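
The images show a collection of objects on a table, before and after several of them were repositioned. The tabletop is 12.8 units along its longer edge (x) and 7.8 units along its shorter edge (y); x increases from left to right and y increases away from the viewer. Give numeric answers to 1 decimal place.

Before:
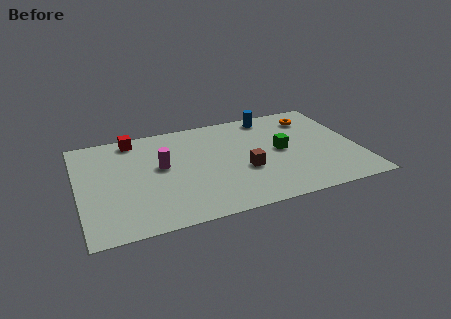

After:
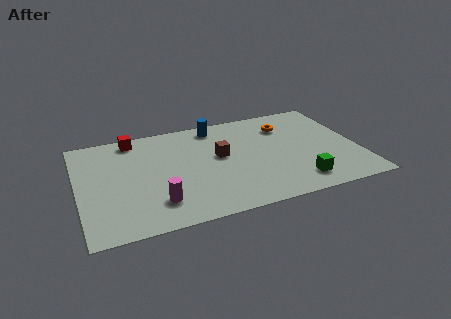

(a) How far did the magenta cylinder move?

2.6

From (3.8, 4.4) to (3.4, 1.8), the magenta cylinder covered √(0.4² + 2.6²) ≈ 2.6 units.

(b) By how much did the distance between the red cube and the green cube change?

+1.8

Before: roughly 7.2 units apart; after: 9.0. That's 1.8 units further apart.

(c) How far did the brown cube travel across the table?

1.7

The brown cube was near (7.5, 3.0) before and (6.5, 4.4) after, so it travelled √(1.0² + 1.4²) ≈ 1.7 units.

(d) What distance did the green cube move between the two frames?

2.6

The green cube moved from about (9.3, 4.0) to (9.8, 1.4), a distance of √(0.5² + 2.6²) ≈ 2.6.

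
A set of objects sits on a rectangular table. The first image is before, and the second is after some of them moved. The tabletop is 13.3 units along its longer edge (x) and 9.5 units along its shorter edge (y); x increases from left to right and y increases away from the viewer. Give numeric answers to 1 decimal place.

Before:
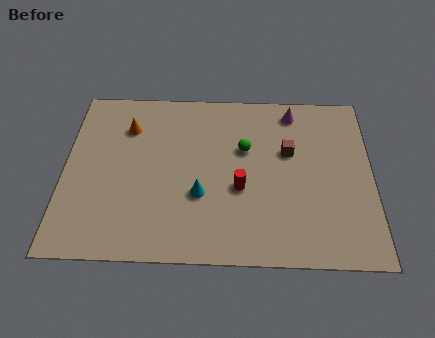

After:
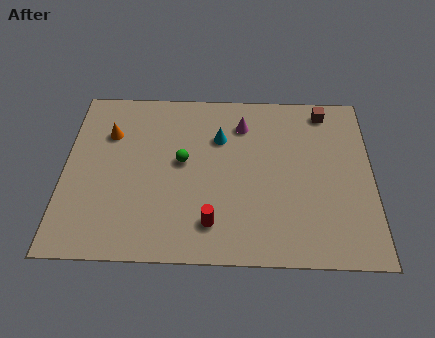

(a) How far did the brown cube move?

2.9

From (9.7, 5.9) to (11.3, 8.3), the brown cube covered √(1.6² + 2.4²) ≈ 2.9 units.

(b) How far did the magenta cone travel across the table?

2.3

The magenta cone was near (9.9, 8.2) before and (7.7, 7.4) after, so it travelled √(2.2² + 0.8²) ≈ 2.3 units.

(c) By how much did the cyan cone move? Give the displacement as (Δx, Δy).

(0.8, 3.2)

The cyan cone started near (5.9, 3.4) and ended near (6.7, 6.6).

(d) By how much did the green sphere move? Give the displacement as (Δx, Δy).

(-2.7, -0.8)

The green sphere was at about (7.8, 6.0) and moved to about (5.1, 5.2).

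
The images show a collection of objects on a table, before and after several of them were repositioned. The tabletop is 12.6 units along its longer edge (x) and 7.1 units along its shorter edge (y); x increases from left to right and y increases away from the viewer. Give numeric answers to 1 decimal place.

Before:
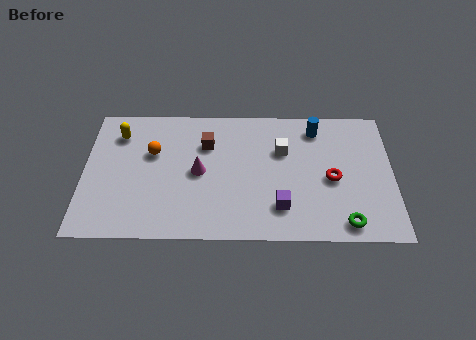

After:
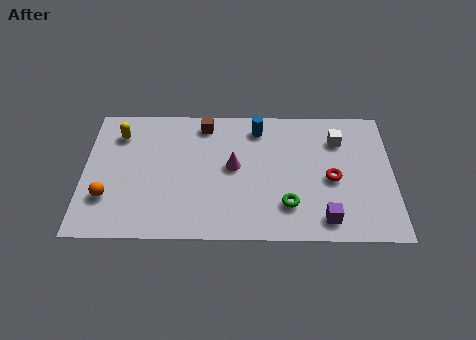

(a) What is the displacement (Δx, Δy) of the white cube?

(2.3, 0.6)

The white cube was at about (8.1, 4.7) and moved to about (10.4, 5.3).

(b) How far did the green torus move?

2.5

The green torus was near (10.6, 0.9) before and (8.3, 1.8) after, so it travelled √(2.3² + 0.9²) ≈ 2.5 units.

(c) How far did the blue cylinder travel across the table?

2.4

The blue cylinder was near (9.5, 5.9) before and (7.1, 5.9) after, so it travelled √(2.4² + 0.0²) ≈ 2.4 units.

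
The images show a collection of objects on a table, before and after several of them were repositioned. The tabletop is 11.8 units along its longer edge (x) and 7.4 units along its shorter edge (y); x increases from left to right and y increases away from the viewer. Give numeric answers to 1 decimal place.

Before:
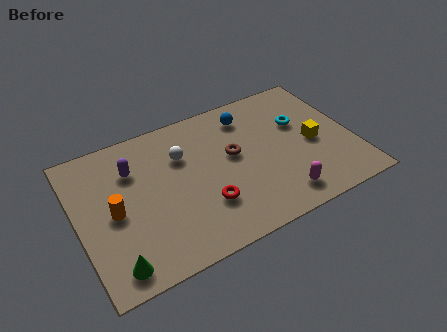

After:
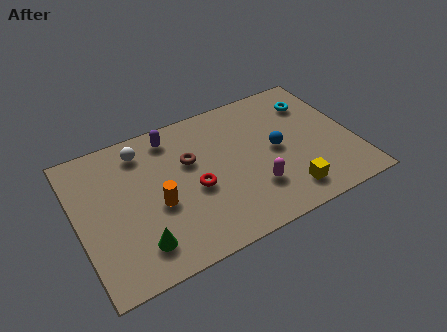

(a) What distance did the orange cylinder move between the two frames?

1.8

The orange cylinder was near (1.5, 3.5) before and (3.3, 3.1) after, so it travelled √(1.8² + 0.4²) ≈ 1.8 units.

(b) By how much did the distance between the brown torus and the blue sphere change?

+1.7

Before: roughly 2.0 units apart; after: 3.7. That's 1.7 units further apart.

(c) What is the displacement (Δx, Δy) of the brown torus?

(-1.8, 0.5)

The brown torus was at about (6.7, 4.2) and moved to about (4.9, 4.7).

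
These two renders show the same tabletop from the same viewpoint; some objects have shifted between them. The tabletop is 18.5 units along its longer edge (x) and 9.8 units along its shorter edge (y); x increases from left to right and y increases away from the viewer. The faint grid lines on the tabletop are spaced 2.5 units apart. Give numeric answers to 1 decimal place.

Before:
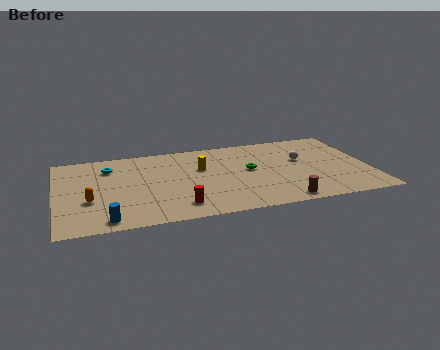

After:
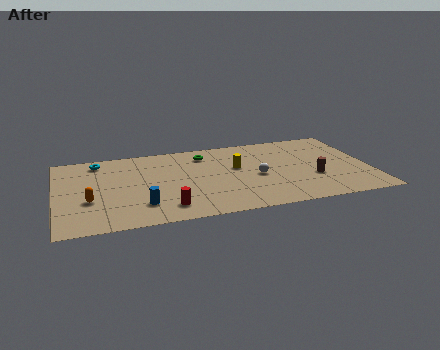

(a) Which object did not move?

the orange capsule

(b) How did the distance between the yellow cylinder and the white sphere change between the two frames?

-4.2

The distance was about 6.0 in the first image and 1.8 in the second, so they moved 4.2 units closer together.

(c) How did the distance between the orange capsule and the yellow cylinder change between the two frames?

+1.9

Before: roughly 7.2 units apart; after: 9.1. That's 1.9 units further apart.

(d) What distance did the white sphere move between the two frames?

3.2

From (14.6, 5.9) to (11.8, 4.4), the white sphere covered √(2.8² + 1.5²) ≈ 3.2 units.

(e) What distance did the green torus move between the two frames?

3.6

The green torus was near (11.4, 5.3) before and (8.9, 7.9) after, so it travelled √(2.5² + 2.6²) ≈ 3.6 units.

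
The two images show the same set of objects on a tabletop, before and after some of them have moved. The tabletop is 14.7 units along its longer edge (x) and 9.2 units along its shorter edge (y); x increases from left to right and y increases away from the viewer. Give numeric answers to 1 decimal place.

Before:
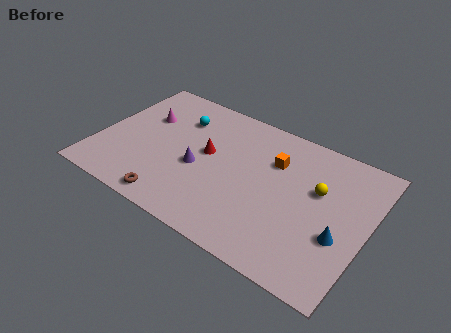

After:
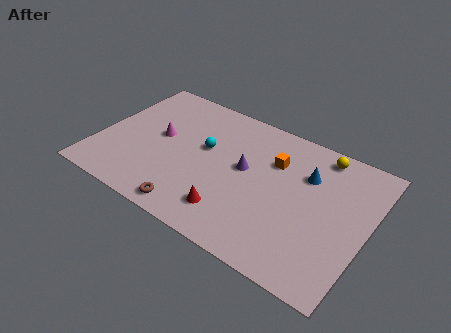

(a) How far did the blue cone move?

3.7

The blue cone was near (13.4, 3.4) before and (11.2, 6.4) after, so it travelled √(2.2² + 3.0²) ≈ 3.7 units.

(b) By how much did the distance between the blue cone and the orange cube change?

-3.2

Before: roughly 5.0 units apart; after: 1.8. That's 3.2 units closer together.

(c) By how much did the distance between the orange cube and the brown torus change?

-0.7

They were about 7.2 units apart before and 6.5 after — 0.7 units closer together.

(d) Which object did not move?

the orange cube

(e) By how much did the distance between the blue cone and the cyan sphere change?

-4.4

Before: roughly 10.0 units apart; after: 5.6. That's 4.4 units closer together.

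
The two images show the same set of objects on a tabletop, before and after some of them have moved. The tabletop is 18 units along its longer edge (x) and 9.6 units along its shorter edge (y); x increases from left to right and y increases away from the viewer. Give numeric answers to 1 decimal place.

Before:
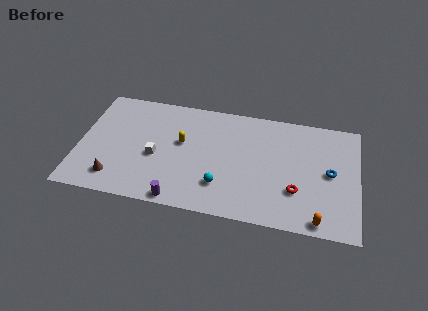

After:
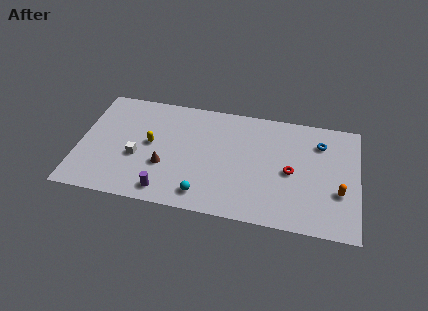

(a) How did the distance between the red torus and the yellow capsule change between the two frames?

+1.2

They were about 7.9 units apart before and 9.1 after — 1.2 units further apart.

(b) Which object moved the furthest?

the brown cone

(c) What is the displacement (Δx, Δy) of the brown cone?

(3.1, 1.6)

From the two frames, the brown cone sits at roughly (2.5, 1.8) before and (5.6, 3.4) after.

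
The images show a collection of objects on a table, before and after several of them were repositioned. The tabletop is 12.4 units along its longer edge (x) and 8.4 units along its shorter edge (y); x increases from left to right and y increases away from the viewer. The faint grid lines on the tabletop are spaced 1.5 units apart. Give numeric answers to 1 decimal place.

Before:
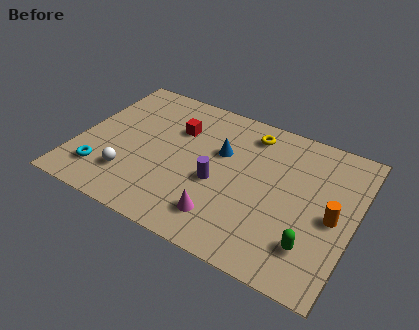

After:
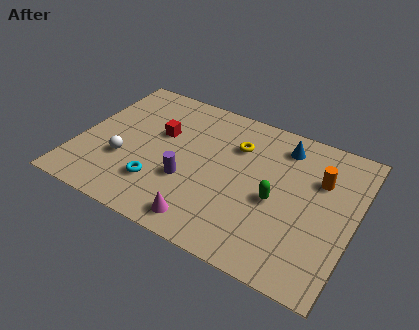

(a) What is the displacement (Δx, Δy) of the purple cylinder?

(-1.3, -0.5)

The purple cylinder was at about (6.4, 3.5) and moved to about (5.1, 3.0).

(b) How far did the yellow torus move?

1.1

The yellow torus moved from about (7.4, 7.0) to (6.9, 6.0), a distance of √(0.5² + 1.0²) ≈ 1.1.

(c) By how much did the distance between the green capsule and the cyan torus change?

-4.1

The distance was about 9.4 in the first image and 5.3 in the second, so they moved 4.1 units closer together.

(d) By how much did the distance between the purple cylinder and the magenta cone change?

+0.3

The distance was about 1.9 in the first image and 2.2 in the second, so they moved 0.3 units further apart.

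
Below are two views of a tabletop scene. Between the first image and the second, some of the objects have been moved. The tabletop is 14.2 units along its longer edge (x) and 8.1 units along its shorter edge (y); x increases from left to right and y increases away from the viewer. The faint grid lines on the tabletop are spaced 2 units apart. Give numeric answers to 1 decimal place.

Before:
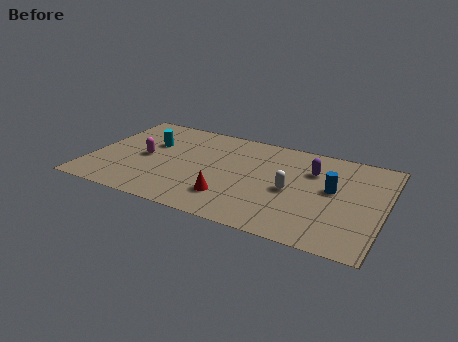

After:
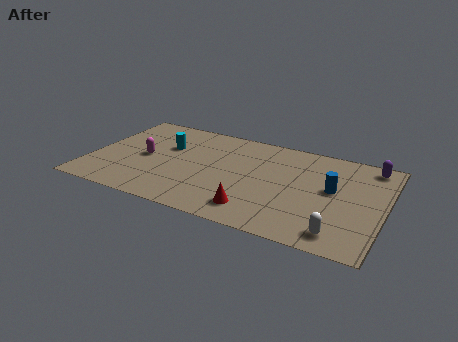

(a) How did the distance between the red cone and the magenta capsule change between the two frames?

+1.4

They were about 4.8 units apart before and 6.2 after — 1.4 units further apart.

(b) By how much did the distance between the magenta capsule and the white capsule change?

+2.9

They were about 7.2 units apart before and 10.1 after — 2.9 units further apart.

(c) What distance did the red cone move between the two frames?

1.4

The red cone moved from about (7.0, 2.0) to (8.3, 1.5), a distance of √(1.3² + 0.5²) ≈ 1.4.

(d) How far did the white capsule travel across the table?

3.5

The white capsule was near (9.8, 3.7) before and (12.3, 1.2) after, so it travelled √(2.5² + 2.5²) ≈ 3.5 units.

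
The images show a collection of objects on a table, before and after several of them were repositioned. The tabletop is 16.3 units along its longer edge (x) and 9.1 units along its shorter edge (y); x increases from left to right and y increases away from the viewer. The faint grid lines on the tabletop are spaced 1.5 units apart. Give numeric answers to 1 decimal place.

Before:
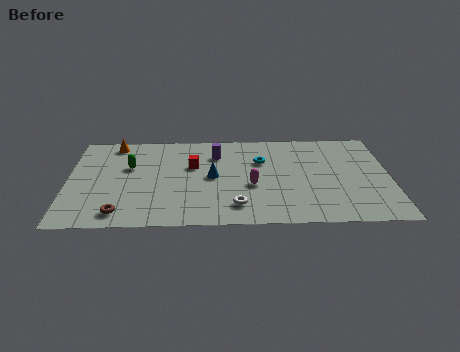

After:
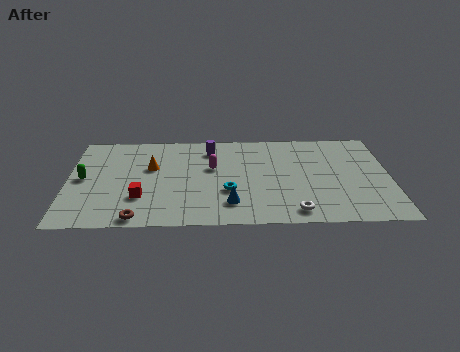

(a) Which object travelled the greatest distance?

the red cube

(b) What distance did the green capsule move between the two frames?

2.5

The green capsule moved from about (3.1, 5.7) to (0.8, 4.6), a distance of √(2.3² + 1.1²) ≈ 2.5.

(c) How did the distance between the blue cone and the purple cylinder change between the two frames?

+3.2

Before: roughly 2.2 units apart; after: 5.4. That's 3.2 units further apart.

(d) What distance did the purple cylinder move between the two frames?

0.6

The purple cylinder was near (7.5, 6.8) before and (7.2, 7.3) after, so it travelled √(0.3² + 0.5²) ≈ 0.6 units.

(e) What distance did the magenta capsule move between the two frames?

2.7

The magenta capsule was near (9.3, 3.7) before and (7.3, 5.5) after, so it travelled √(2.0² + 1.8²) ≈ 2.7 units.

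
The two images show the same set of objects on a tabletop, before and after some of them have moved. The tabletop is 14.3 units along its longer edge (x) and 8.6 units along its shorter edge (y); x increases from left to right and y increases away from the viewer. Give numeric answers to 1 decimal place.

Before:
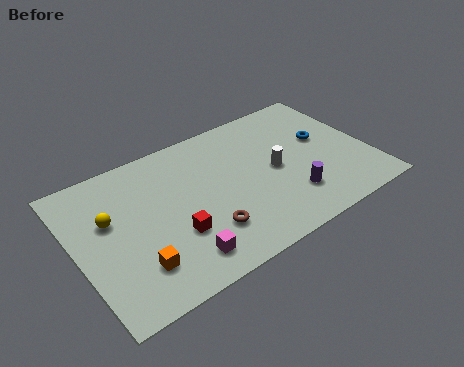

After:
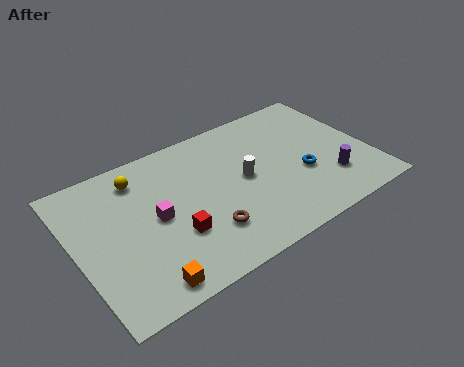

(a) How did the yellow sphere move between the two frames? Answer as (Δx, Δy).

(1.7, 1.7)

The yellow sphere started near (1.7, 5.3) and ended near (3.4, 7.0).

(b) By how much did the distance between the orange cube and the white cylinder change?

-1.0

The distance was about 7.5 in the first image and 6.5 in the second, so they moved 1.0 units closer together.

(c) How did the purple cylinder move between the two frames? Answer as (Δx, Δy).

(2.0, 0.1)

The purple cylinder started near (10.1, 2.2) and ended near (12.1, 2.3).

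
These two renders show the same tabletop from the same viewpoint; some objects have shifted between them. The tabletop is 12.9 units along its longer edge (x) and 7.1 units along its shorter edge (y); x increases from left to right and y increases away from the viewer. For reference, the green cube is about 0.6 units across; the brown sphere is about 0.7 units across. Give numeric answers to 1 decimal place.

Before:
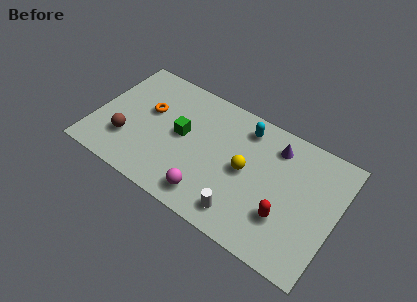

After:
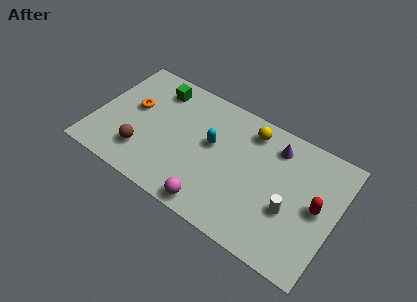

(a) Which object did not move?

the purple cone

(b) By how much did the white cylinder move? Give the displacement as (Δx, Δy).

(2.3, 1.5)

The white cylinder was at about (8.3, 1.2) and moved to about (10.6, 2.7).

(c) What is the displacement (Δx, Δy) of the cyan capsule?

(-1.5, -1.8)

From the two frames, the cyan capsule sits at roughly (7.7, 5.9) before and (6.2, 4.1) after.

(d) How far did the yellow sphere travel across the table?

2.3

The yellow sphere was near (8.1, 3.6) before and (8.0, 5.9) after, so it travelled √(0.1² + 2.3²) ≈ 2.3 units.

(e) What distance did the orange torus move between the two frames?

0.8

The orange torus moved from about (2.7, 4.3) to (1.9, 4.1), a distance of √(0.8² + 0.2²) ≈ 0.8.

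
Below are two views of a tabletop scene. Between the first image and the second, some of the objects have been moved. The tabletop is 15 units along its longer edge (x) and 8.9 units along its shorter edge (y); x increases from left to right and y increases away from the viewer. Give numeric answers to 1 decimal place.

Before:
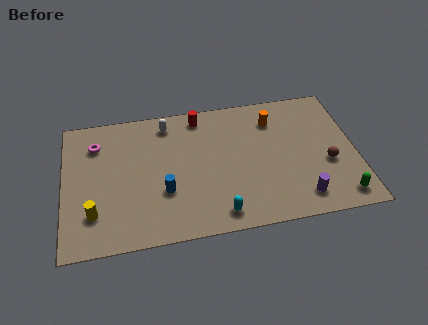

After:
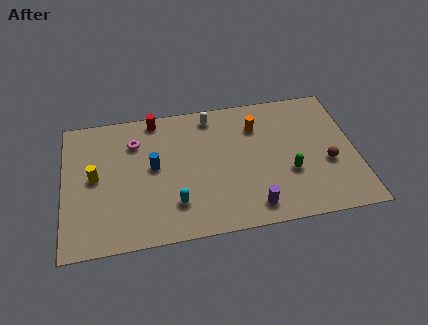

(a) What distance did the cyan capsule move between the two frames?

2.4

The cyan capsule was near (7.8, 1.2) before and (5.6, 2.2) after, so it travelled √(2.2² + 1.0²) ≈ 2.4 units.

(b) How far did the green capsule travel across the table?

3.2

The green capsule was near (14.0, 1.2) before and (11.5, 3.2) after, so it travelled √(2.5² + 2.0²) ≈ 3.2 units.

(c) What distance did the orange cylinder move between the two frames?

0.9

The orange cylinder moved from about (10.9, 6.9) to (10.0, 6.6), a distance of √(0.9² + 0.3²) ≈ 0.9.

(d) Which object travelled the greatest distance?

the green capsule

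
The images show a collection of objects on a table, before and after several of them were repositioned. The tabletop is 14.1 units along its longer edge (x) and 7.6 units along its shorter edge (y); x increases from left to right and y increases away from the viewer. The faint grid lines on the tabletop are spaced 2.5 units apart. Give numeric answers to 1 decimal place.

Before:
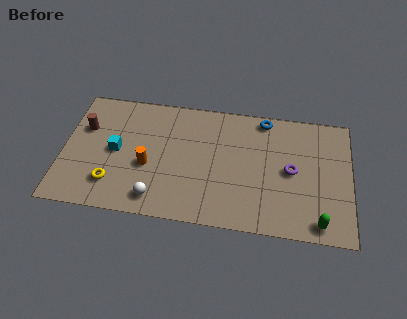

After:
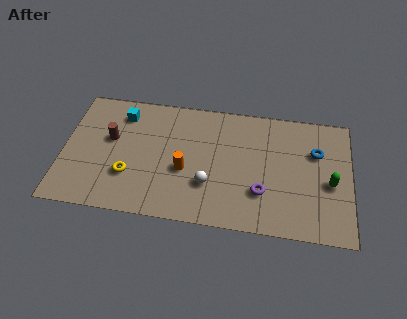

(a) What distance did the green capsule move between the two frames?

2.5

From (12.6, 0.9) to (13.1, 3.3), the green capsule covered √(0.5² + 2.4²) ≈ 2.5 units.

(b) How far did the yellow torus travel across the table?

1.0

The yellow torus moved from about (2.5, 1.8) to (3.3, 2.4), a distance of √(0.8² + 0.6²) ≈ 1.0.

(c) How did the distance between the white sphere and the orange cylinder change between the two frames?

-0.6

They were about 2.0 units apart before and 1.4 after — 0.6 units closer together.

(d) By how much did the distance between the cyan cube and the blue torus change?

+1.9

They were about 7.8 units apart before and 9.7 after — 1.9 units further apart.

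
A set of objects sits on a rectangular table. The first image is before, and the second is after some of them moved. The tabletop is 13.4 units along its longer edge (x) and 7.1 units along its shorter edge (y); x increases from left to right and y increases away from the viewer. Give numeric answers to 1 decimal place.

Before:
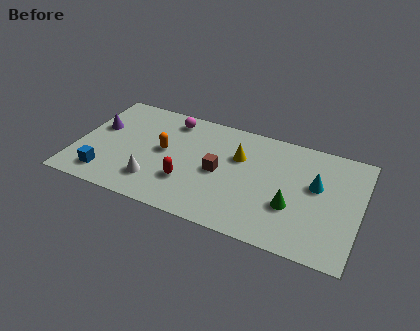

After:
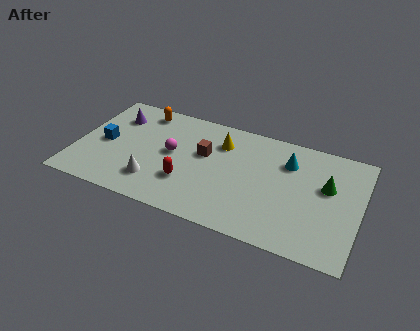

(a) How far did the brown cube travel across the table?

1.2

The brown cube moved from about (6.8, 3.4) to (6.0, 4.3), a distance of √(0.8² + 0.9²) ≈ 1.2.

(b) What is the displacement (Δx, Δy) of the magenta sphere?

(0.3, -2.2)

The magenta sphere started near (4.2, 6.0) and ended near (4.5, 3.8).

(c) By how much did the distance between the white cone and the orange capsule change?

+2.4

The distance was about 2.1 in the first image and 4.5 in the second, so they moved 2.4 units further apart.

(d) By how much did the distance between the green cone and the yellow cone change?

+1.7

They were about 3.5 units apart before and 5.2 after — 1.7 units further apart.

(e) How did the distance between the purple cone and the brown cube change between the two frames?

-1.5

Before: roughly 6.0 units apart; after: 4.5. That's 1.5 units closer together.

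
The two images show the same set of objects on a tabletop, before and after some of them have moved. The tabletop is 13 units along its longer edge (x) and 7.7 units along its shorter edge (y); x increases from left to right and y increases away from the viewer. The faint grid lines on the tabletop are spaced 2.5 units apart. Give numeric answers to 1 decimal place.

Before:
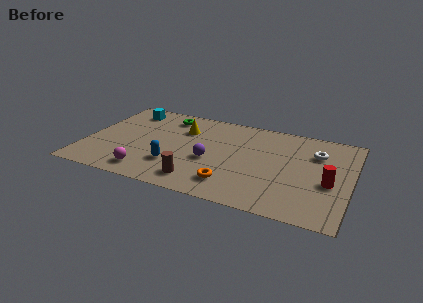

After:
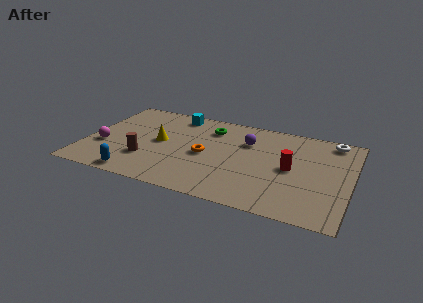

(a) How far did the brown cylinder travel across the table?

2.9

From (5.8, 1.3) to (3.1, 2.3), the brown cylinder covered √(2.7² + 1.0²) ≈ 2.9 units.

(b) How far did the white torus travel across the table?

1.5

The white torus was near (11.2, 5.5) before and (11.9, 6.8) after, so it travelled √(0.7² + 1.3²) ≈ 1.5 units.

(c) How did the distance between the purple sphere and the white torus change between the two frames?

-1.2

The distance was about 5.5 in the first image and 4.3 in the second, so they moved 1.2 units closer together.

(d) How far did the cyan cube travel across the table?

2.4

The cyan cube was near (1.7, 6.4) before and (4.1, 6.7) after, so it travelled √(2.4² + 0.3²) ≈ 2.4 units.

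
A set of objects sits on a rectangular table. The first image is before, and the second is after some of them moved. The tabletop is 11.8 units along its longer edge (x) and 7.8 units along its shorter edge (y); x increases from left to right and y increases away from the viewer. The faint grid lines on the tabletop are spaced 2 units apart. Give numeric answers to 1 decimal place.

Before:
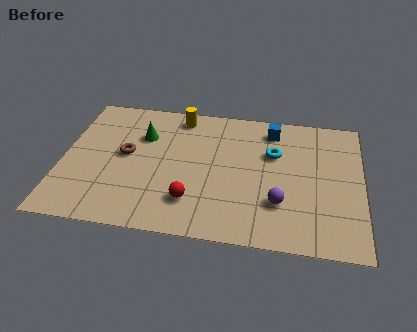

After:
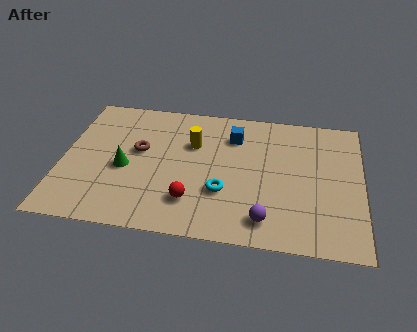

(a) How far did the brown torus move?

0.6

The brown torus moved from about (2.5, 4.2) to (3.0, 4.5), a distance of √(0.5² + 0.3²) ≈ 0.6.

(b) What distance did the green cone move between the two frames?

2.1

From (3.1, 5.4) to (2.5, 3.4), the green cone covered √(0.6² + 2.0²) ≈ 2.1 units.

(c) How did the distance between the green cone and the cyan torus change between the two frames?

-1.2

The distance was about 5.2 in the first image and 4.0 in the second, so they moved 1.2 units closer together.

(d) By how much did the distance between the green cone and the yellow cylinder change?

+1.2

Before: roughly 2.0 units apart; after: 3.2. That's 1.2 units further apart.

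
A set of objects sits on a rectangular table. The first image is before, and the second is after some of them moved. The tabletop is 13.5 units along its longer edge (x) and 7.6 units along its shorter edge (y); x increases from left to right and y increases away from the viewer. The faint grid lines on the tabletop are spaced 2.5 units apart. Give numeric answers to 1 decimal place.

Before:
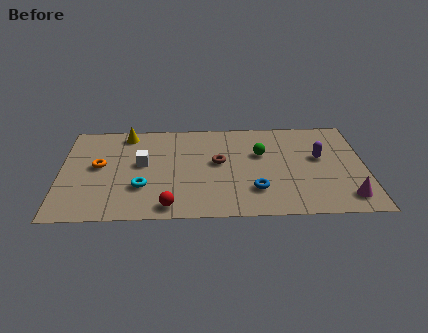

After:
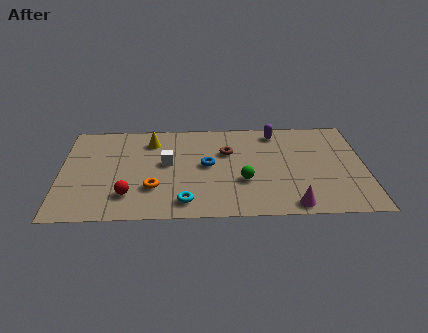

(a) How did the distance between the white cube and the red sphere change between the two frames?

-0.6

The distance was about 3.5 in the first image and 2.9 in the second, so they moved 0.6 units closer together.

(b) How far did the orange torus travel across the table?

3.0

From (1.7, 4.1) to (4.1, 2.3), the orange torus covered √(2.4² + 1.8²) ≈ 3.0 units.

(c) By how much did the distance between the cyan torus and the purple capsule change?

-1.4

The distance was about 8.1 in the first image and 6.7 in the second, so they moved 1.4 units closer together.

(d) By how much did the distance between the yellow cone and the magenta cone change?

-3.0

Before: roughly 11.1 units apart; after: 8.1. That's 3.0 units closer together.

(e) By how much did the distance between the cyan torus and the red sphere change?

+0.7

The distance was about 1.9 in the first image and 2.6 in the second, so they moved 0.7 units further apart.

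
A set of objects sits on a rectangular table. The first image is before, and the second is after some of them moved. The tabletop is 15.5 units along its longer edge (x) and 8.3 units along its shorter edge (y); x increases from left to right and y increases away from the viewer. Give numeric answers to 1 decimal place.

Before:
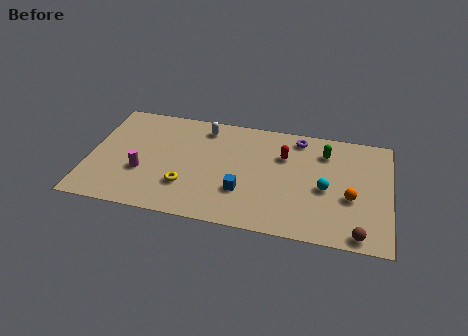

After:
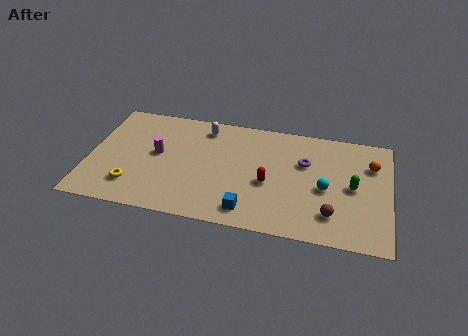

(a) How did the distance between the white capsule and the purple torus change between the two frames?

+0.6

The distance was about 4.9 in the first image and 5.5 in the second, so they moved 0.6 units further apart.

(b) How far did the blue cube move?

1.4

The blue cube was near (8.0, 2.6) before and (8.4, 1.3) after, so it travelled √(0.4² + 1.3²) ≈ 1.4 units.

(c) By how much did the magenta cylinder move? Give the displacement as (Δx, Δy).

(0.7, 1.5)

The magenta cylinder started near (2.8, 3.0) and ended near (3.5, 4.5).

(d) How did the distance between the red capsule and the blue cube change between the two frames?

-1.3

They were about 3.7 units apart before and 2.4 after — 1.3 units closer together.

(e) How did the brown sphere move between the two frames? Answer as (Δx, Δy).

(-1.4, 1.1)

From the two frames, the brown sphere sits at roughly (14.0, 0.8) before and (12.6, 1.9) after.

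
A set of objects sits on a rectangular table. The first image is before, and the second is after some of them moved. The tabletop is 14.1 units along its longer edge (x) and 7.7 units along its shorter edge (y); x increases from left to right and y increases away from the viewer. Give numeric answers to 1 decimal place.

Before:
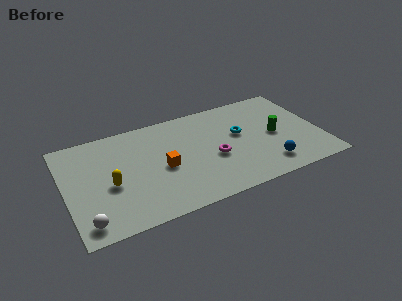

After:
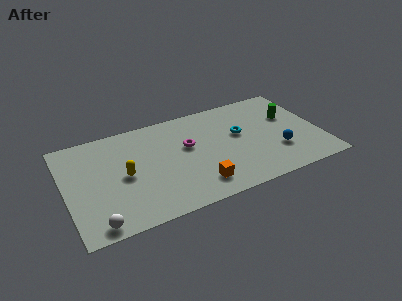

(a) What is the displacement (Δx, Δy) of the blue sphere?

(0.7, 0.9)

The blue sphere was at about (10.9, 1.5) and moved to about (11.6, 2.4).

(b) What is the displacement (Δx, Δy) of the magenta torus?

(-1.3, 1.4)

The magenta torus started near (8.1, 3.2) and ended near (6.8, 4.6).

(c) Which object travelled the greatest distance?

the orange cube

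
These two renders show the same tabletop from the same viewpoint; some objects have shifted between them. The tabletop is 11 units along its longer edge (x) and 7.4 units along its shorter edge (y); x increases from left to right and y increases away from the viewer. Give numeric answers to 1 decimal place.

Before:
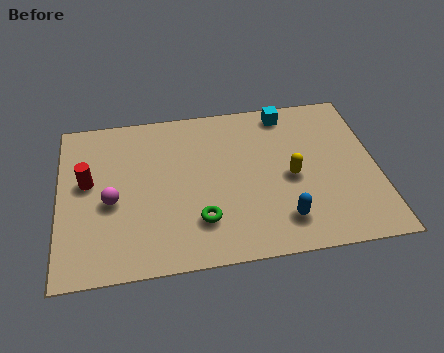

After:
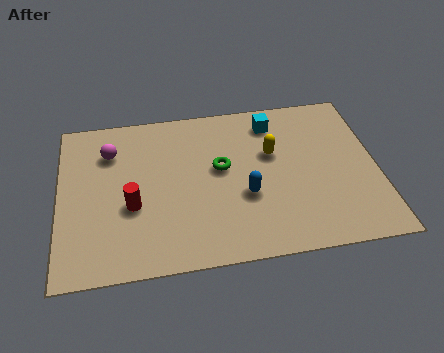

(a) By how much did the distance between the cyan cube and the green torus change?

-2.9

The distance was about 5.6 in the first image and 2.7 in the second, so they moved 2.9 units closer together.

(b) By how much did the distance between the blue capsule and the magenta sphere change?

-0.7

The distance was about 6.0 in the first image and 5.3 in the second, so they moved 0.7 units closer together.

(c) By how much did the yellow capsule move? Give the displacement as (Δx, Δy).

(-0.6, 1.2)

From the two frames, the yellow capsule sits at roughly (8.0, 3.4) before and (7.4, 4.6) after.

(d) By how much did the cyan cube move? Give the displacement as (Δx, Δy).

(-0.5, -0.4)

The cyan cube started near (8.0, 6.5) and ended near (7.5, 6.1).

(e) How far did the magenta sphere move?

2.3

From (1.8, 3.2) to (1.8, 5.5), the magenta sphere covered √(0.0² + 2.3²) ≈ 2.3 units.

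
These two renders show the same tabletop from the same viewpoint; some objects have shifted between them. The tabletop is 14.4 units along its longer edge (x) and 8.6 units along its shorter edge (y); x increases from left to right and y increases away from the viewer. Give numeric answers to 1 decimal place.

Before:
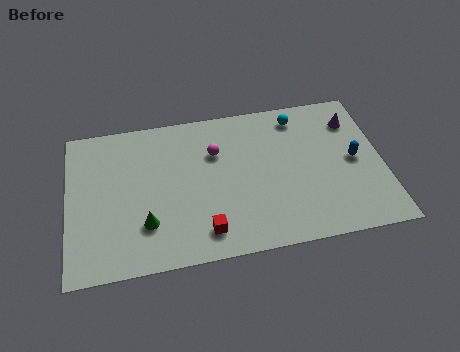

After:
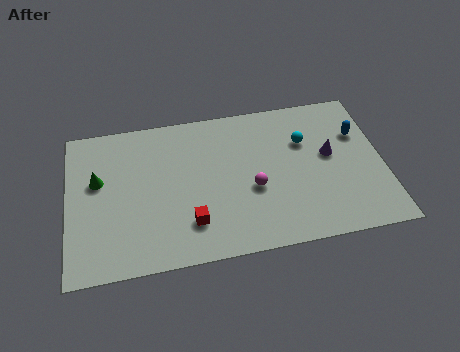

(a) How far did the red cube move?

0.8

The red cube was near (6.1, 1.5) before and (5.5, 2.1) after, so it travelled √(0.6² + 0.6²) ≈ 0.8 units.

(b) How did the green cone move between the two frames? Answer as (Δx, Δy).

(-2.1, 2.8)

The green cone started near (3.5, 2.4) and ended near (1.4, 5.2).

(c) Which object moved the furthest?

the green cone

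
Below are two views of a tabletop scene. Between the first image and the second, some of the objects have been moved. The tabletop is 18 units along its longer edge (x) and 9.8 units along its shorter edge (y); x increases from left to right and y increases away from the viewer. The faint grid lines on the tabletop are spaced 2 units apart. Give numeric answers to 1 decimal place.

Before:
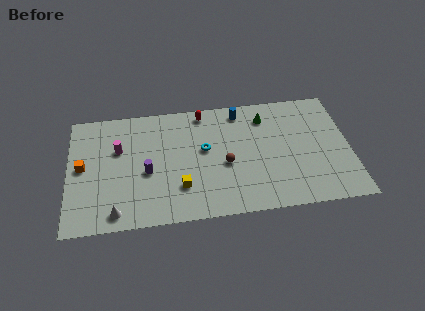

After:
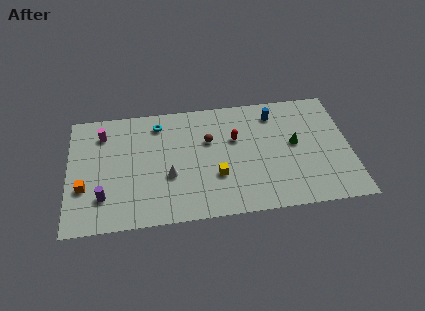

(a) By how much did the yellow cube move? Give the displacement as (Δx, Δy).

(2.3, 0.6)

The yellow cube was at about (7.1, 2.7) and moved to about (9.4, 3.3).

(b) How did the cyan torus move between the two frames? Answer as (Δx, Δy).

(-2.9, 2.5)

The cyan torus was at about (8.7, 5.6) and moved to about (5.8, 8.1).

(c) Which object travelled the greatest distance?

the white cone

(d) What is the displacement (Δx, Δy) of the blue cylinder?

(2.2, -0.5)

The blue cylinder started near (11.1, 8.5) and ended near (13.3, 8.0).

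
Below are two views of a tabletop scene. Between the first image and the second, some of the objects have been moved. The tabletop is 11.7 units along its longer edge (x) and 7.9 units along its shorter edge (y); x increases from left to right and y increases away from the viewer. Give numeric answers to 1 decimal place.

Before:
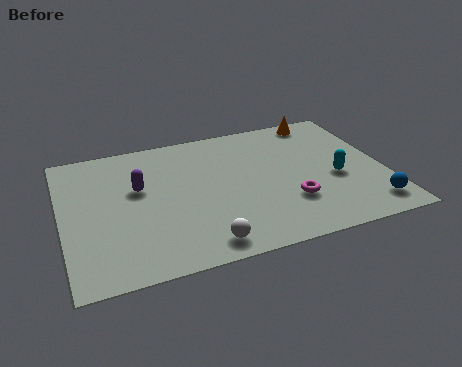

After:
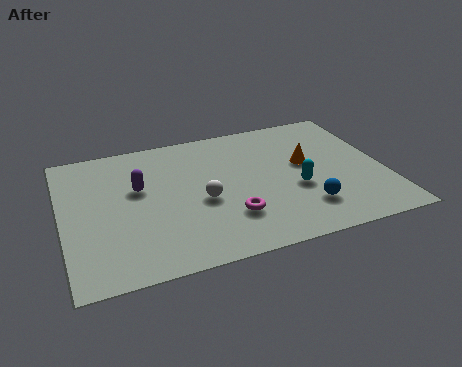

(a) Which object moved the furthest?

the orange cone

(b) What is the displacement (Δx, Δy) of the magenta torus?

(-2.2, -0.2)

The magenta torus was at about (8.1, 2.4) and moved to about (5.9, 2.2).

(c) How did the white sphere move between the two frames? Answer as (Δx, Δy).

(0.2, 2.4)

The white sphere started near (4.8, 1.0) and ended near (5.0, 3.4).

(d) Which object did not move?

the purple capsule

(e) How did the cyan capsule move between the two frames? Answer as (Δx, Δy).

(-1.5, -0.2)

From the two frames, the cyan capsule sits at roughly (9.9, 3.3) before and (8.4, 3.1) after.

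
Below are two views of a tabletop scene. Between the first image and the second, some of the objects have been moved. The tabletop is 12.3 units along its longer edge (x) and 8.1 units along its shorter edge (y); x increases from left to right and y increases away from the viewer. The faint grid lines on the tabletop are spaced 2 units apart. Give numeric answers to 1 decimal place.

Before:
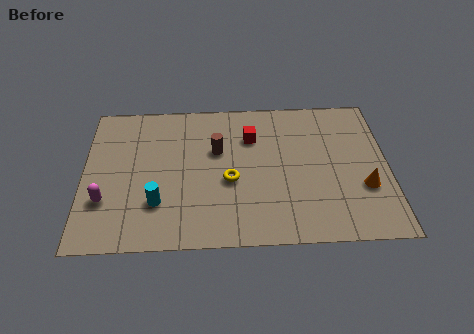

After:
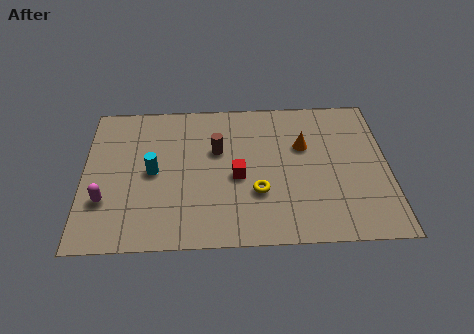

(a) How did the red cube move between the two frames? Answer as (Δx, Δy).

(-0.6, -2.2)

The red cube started near (6.8, 5.8) and ended near (6.2, 3.6).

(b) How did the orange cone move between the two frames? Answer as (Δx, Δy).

(-2.4, 2.4)

The orange cone started near (11.3, 2.8) and ended near (8.9, 5.2).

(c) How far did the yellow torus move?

1.3

The yellow torus was near (5.9, 3.4) before and (7.0, 2.7) after, so it travelled √(1.1² + 0.7²) ≈ 1.3 units.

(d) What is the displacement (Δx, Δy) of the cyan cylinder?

(-0.2, 1.7)

The cyan cylinder started near (3.0, 2.3) and ended near (2.8, 4.0).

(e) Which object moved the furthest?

the orange cone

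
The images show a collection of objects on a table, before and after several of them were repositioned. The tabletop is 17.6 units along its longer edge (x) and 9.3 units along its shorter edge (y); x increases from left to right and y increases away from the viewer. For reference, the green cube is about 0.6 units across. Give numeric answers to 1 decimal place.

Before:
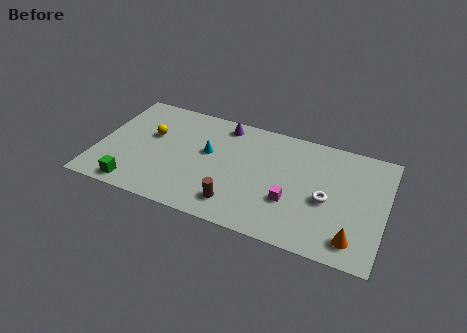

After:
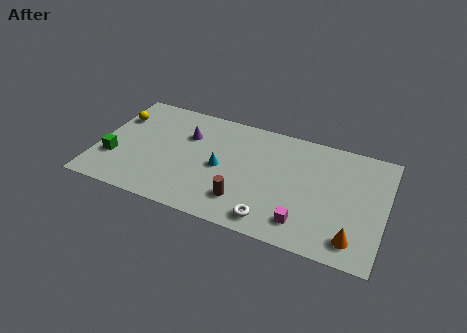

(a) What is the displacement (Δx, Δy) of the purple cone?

(-2.1, -1.7)

The purple cone was at about (7.4, 8.1) and moved to about (5.3, 6.4).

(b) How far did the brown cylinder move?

0.6

From (8.8, 1.8) to (9.2, 2.2), the brown cylinder covered √(0.4² + 0.4²) ≈ 0.6 units.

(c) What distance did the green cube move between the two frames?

2.4

From (2.6, 1.1) to (1.1, 3.0), the green cube covered √(1.5² + 1.9²) ≈ 2.4 units.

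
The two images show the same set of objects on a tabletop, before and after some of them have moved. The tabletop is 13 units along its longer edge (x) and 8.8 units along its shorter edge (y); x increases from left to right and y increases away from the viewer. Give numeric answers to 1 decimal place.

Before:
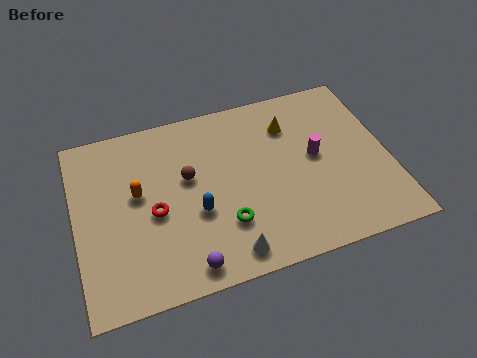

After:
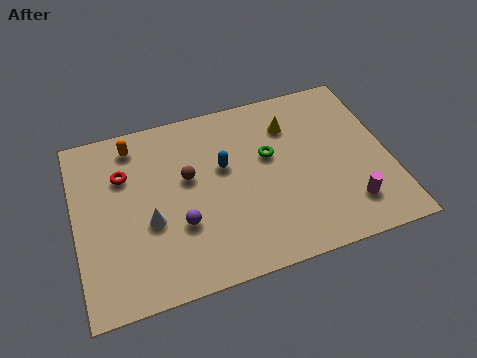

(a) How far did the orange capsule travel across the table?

2.5

From (2.6, 5.0) to (2.6, 7.5), the orange capsule covered √(0.0² + 2.5²) ≈ 2.5 units.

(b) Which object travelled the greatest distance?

the white cone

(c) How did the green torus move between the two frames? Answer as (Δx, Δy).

(2.1, 2.8)

The green torus started near (6.0, 2.5) and ended near (8.1, 5.3).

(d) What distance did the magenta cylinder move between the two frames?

3.0

The magenta cylinder was near (10.0, 4.7) before and (11.1, 1.9) after, so it travelled √(1.1² + 2.8²) ≈ 3.0 units.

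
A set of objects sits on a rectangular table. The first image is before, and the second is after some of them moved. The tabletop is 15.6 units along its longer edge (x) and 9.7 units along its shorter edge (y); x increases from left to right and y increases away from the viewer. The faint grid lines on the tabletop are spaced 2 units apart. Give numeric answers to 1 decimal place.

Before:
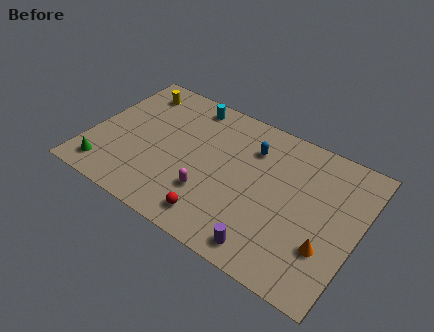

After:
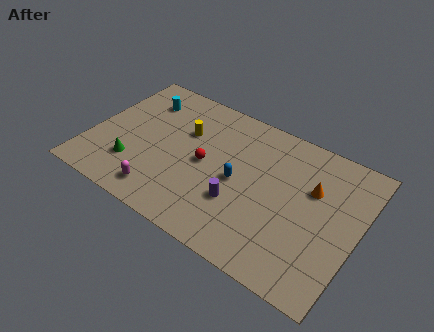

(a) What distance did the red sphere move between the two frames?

3.5

The red sphere was near (7.9, 1.5) before and (6.7, 4.8) after, so it travelled √(1.2² + 3.3²) ≈ 3.5 units.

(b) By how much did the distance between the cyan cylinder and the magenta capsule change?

+0.4

They were about 6.0 units apart before and 6.4 after — 0.4 units further apart.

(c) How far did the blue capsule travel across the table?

2.6

The blue capsule moved from about (9.1, 7.2) to (8.7, 4.6), a distance of √(0.4² + 2.6²) ≈ 2.6.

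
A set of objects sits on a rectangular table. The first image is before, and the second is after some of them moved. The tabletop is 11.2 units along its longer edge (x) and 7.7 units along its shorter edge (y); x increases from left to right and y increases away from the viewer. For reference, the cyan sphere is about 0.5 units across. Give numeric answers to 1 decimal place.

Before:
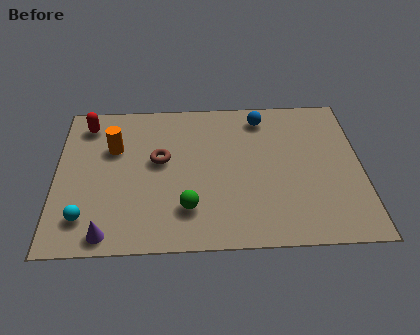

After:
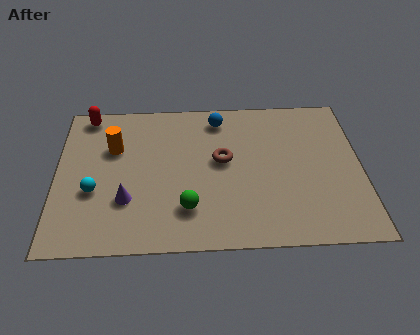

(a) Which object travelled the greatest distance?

the brown torus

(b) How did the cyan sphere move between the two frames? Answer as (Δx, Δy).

(0.3, 1.3)

The cyan sphere was at about (1.1, 1.6) and moved to about (1.4, 2.9).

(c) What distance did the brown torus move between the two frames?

2.3

The brown torus was near (3.8, 4.4) before and (6.1, 4.3) after, so it travelled √(2.3² + 0.1²) ≈ 2.3 units.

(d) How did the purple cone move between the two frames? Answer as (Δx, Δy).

(0.7, 1.6)

The purple cone was at about (1.9, 0.8) and moved to about (2.6, 2.4).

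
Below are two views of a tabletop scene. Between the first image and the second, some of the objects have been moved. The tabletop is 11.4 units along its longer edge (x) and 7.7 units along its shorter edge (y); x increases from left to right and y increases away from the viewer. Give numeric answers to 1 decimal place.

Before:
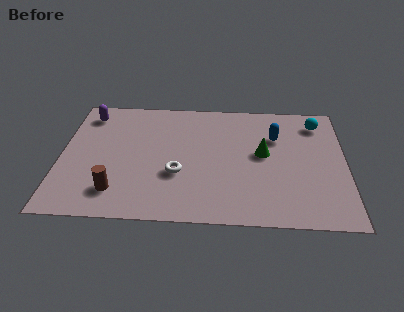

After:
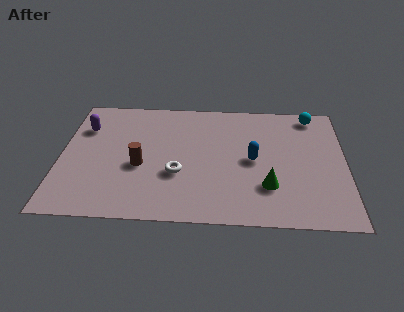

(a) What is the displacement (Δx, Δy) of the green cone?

(0.2, -2.0)

The green cone was at about (8.1, 4.2) and moved to about (8.3, 2.2).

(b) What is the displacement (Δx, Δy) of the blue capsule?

(-0.9, -1.5)

The blue capsule was at about (8.6, 5.3) and moved to about (7.7, 3.8).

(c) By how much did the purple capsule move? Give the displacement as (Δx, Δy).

(-0.1, -0.9)

From the two frames, the purple capsule sits at roughly (1.0, 6.4) before and (0.9, 5.5) after.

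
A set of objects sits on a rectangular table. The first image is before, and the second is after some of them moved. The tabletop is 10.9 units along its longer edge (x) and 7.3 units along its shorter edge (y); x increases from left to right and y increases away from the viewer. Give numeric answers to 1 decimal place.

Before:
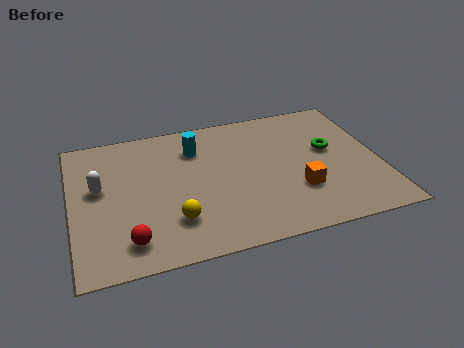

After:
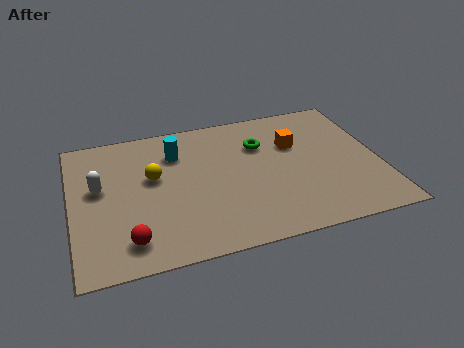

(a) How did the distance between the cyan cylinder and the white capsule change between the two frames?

-0.7

They were about 3.7 units apart before and 3.0 after — 0.7 units closer together.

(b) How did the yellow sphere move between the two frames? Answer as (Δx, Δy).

(-0.6, 2.4)

From the two frames, the yellow sphere sits at roughly (3.5, 1.9) before and (2.9, 4.3) after.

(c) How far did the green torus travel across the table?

2.6

The green torus moved from about (9.2, 4.2) to (6.8, 5.1), a distance of √(2.4² + 0.9²) ≈ 2.6.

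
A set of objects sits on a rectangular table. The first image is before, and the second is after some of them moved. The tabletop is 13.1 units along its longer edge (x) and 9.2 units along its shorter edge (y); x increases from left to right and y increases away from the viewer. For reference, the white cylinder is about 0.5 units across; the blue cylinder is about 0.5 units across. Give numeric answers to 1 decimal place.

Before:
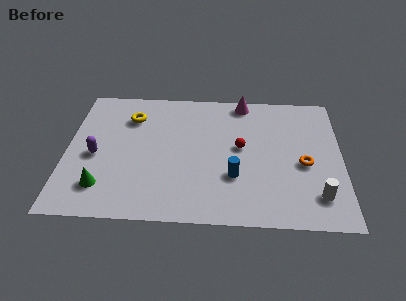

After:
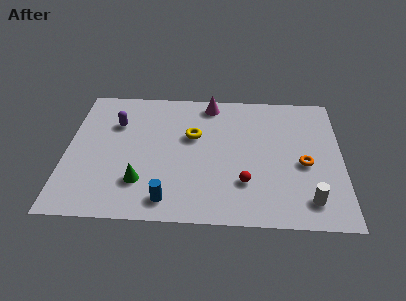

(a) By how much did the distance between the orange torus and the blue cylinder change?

+3.5

They were about 3.4 units apart before and 6.9 after — 3.5 units further apart.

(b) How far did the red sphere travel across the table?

2.4

From (8.3, 5.0) to (8.5, 2.6), the red sphere covered √(0.2² + 2.4²) ≈ 2.4 units.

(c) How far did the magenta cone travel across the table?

1.6

From (8.4, 8.3) to (6.8, 8.1), the magenta cone covered √(1.6² + 0.2²) ≈ 1.6 units.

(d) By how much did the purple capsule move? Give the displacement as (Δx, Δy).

(0.9, 2.3)

The purple capsule was at about (1.4, 4.1) and moved to about (2.3, 6.4).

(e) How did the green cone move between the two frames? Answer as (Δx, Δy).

(1.8, 0.4)

The green cone was at about (1.8, 2.0) and moved to about (3.6, 2.4).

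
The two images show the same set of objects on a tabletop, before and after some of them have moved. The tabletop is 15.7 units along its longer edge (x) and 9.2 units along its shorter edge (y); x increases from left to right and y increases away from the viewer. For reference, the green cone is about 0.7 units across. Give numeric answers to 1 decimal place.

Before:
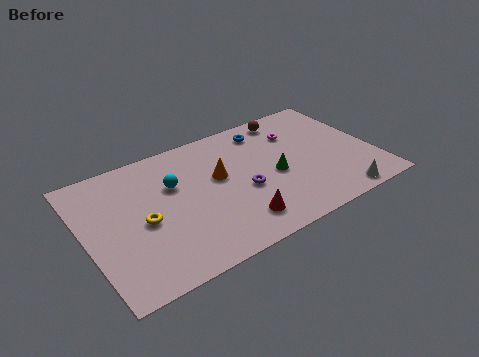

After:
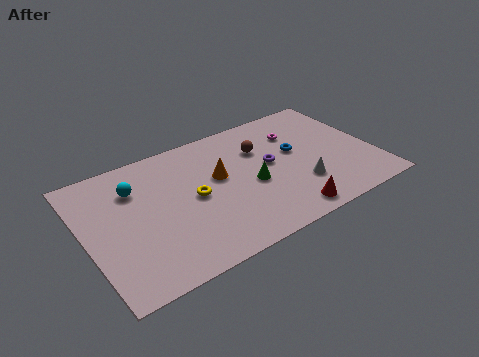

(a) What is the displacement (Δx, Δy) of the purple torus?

(1.7, 1.2)

From the two frames, the purple torus sits at roughly (8.4, 3.8) before and (10.1, 5.0) after.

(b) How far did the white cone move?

2.5

From (13.2, 0.9) to (11.4, 2.7), the white cone covered √(1.8² + 1.8²) ≈ 2.5 units.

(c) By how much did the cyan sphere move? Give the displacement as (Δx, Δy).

(-2.0, 0.7)

The cyan sphere was at about (4.9, 6.0) and moved to about (2.9, 6.7).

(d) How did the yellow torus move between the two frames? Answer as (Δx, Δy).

(2.8, 0.4)

From the two frames, the yellow torus sits at roughly (3.0, 4.2) before and (5.8, 4.6) after.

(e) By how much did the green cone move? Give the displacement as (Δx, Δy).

(-1.3, -0.1)

The green cone started near (10.2, 4.1) and ended near (8.9, 4.0).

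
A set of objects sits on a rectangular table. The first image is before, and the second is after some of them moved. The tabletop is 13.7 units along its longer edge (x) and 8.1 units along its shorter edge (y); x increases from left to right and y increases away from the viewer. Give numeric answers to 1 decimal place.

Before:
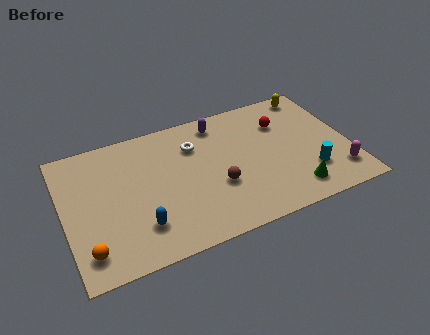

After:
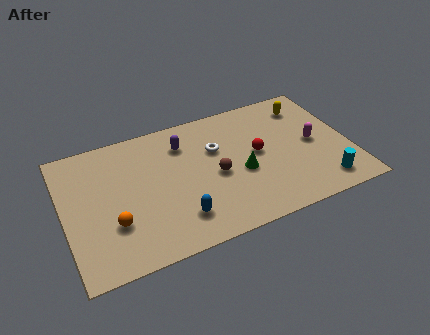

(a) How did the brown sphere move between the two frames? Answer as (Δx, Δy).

(0.0, 0.7)

From the two frames, the brown sphere sits at roughly (7.2, 3.0) before and (7.2, 3.7) after.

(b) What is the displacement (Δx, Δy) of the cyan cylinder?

(0.5, -0.9)

The cyan cylinder was at about (11.6, 2.2) and moved to about (12.1, 1.3).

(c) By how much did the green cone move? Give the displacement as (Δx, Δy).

(-2.3, 2.0)

From the two frames, the green cone sits at roughly (10.7, 1.4) before and (8.4, 3.4) after.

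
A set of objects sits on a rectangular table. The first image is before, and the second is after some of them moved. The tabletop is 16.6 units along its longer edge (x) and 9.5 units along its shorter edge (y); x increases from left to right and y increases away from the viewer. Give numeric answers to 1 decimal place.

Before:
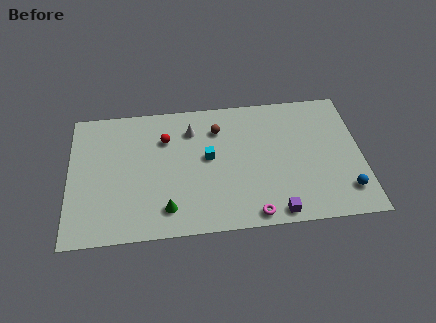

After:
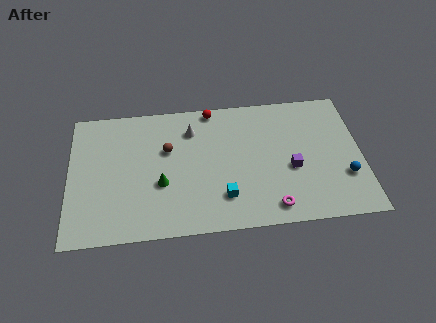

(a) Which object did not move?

the white cone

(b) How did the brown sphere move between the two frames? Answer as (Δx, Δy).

(-2.9, -1.2)

The brown sphere started near (8.5, 7.2) and ended near (5.6, 6.0).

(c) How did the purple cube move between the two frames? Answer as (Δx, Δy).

(1.0, 3.0)

The purple cube was at about (11.6, 0.9) and moved to about (12.6, 3.9).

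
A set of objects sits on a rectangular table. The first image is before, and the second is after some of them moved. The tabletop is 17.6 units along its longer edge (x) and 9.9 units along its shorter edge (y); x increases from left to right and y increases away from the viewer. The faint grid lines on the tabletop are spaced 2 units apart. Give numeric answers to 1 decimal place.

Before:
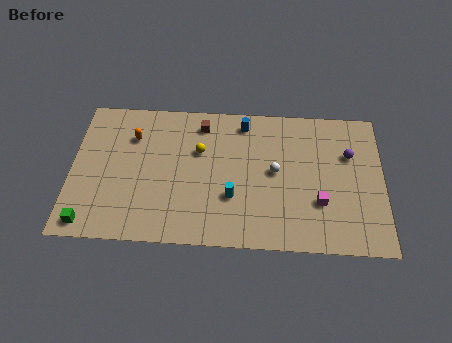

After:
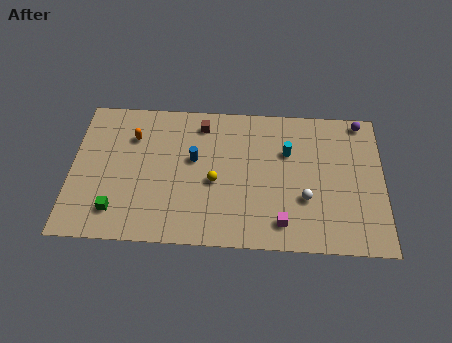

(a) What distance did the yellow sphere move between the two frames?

2.3

The yellow sphere was near (7.2, 6.4) before and (8.1, 4.3) after, so it travelled √(0.9² + 2.1²) ≈ 2.3 units.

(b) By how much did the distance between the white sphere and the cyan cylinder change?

+0.3

They were about 3.1 units apart before and 3.4 after — 0.3 units further apart.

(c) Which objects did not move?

the orange capsule and the brown cube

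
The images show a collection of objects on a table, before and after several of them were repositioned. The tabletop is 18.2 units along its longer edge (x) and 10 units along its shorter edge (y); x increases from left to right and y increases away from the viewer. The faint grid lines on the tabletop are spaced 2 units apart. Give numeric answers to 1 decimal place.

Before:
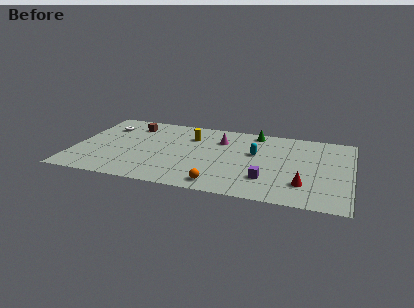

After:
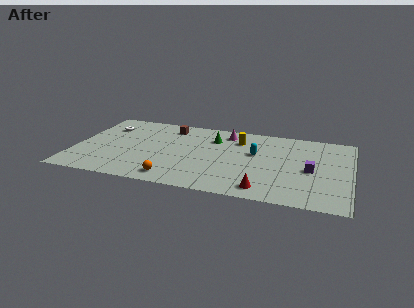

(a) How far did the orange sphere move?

3.0

The orange sphere moved from about (9.8, 1.3) to (6.8, 1.4), a distance of √(3.0² + 0.1²) ≈ 3.0.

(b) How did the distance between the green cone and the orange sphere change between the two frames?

-1.4

They were about 7.8 units apart before and 6.4 after — 1.4 units closer together.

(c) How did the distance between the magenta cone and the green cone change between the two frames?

-1.4

Before: roughly 2.7 units apart; after: 1.3. That's 1.4 units closer together.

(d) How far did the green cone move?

3.1

The green cone moved from about (11.7, 8.9) to (9.0, 7.4), a distance of √(2.7² + 1.5²) ≈ 3.1.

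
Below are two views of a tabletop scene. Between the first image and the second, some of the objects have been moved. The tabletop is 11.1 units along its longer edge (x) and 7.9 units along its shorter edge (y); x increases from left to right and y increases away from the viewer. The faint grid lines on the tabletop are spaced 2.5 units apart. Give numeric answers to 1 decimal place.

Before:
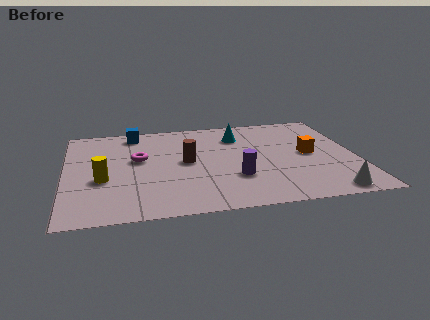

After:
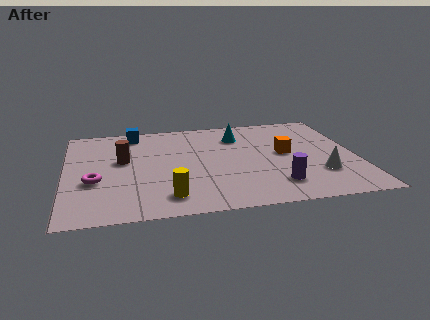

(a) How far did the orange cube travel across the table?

0.9

The orange cube was near (9.3, 4.0) before and (8.4, 4.2) after, so it travelled √(0.9² + 0.2²) ≈ 0.9 units.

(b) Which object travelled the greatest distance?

the yellow cylinder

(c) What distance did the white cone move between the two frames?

1.5

From (9.8, 0.8) to (9.6, 2.3), the white cone covered √(0.2² + 1.5²) ≈ 1.5 units.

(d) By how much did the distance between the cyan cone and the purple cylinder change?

+1.0

Before: roughly 3.5 units apart; after: 4.5. That's 1.0 units further apart.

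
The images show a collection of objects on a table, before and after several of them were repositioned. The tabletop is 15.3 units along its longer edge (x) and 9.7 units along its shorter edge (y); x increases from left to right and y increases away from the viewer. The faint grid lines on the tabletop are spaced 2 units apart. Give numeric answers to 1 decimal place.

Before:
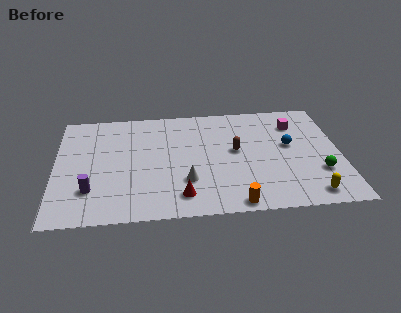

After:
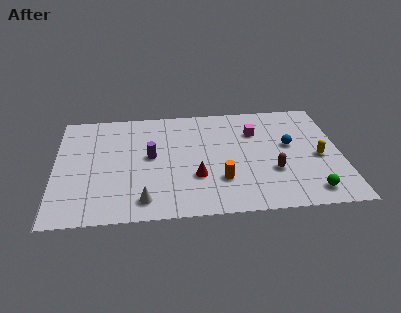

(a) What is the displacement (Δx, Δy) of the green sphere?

(-0.6, -1.6)

The green sphere was at about (14.1, 3.0) and moved to about (13.5, 1.4).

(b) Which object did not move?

the blue sphere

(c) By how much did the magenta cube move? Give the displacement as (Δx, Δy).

(-2.2, -0.5)

From the two frames, the magenta cube sits at roughly (13.0, 7.4) before and (10.8, 6.9) after.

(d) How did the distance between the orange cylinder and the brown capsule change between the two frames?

-1.7

They were about 4.5 units apart before and 2.8 after — 1.7 units closer together.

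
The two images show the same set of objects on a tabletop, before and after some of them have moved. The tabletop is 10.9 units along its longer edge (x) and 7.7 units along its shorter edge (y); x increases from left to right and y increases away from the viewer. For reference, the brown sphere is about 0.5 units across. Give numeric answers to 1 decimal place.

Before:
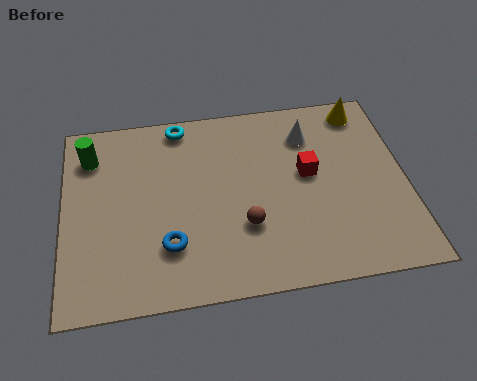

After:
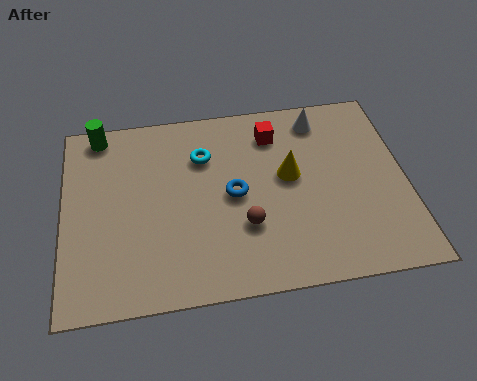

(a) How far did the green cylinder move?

0.9

The green cylinder moved from about (0.9, 6.0) to (1.2, 6.9), a distance of √(0.3² + 0.9²) ≈ 0.9.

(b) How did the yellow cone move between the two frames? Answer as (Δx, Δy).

(-2.5, -2.4)

From the two frames, the yellow cone sits at roughly (9.7, 6.7) before and (7.2, 4.3) after.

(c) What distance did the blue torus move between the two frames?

2.7

The blue torus was near (3.3, 2.1) before and (5.4, 3.8) after, so it travelled √(2.1² + 1.7²) ≈ 2.7 units.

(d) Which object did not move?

the brown sphere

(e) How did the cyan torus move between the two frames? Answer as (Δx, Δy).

(0.7, -1.4)

The cyan torus started near (3.8, 6.9) and ended near (4.5, 5.5).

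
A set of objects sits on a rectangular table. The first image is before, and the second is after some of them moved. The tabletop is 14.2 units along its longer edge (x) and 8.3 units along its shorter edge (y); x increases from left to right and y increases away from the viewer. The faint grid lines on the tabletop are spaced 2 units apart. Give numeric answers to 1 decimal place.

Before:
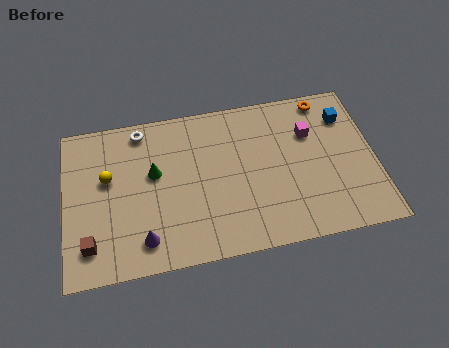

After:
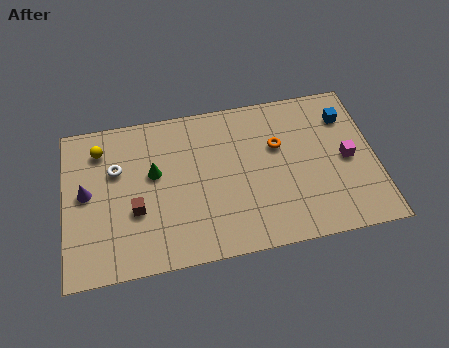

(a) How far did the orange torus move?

3.1

The orange torus was near (12.1, 7.4) before and (9.8, 5.3) after, so it travelled √(2.3² + 2.1²) ≈ 3.1 units.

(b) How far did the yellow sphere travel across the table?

1.6

From (2.0, 5.0) to (1.7, 6.6), the yellow sphere covered √(0.3² + 1.6²) ≈ 1.6 units.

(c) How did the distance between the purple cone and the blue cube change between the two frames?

+1.5

Before: roughly 10.6 units apart; after: 12.1. That's 1.5 units further apart.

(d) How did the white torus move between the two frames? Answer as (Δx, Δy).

(-1.2, -1.9)

The white torus was at about (3.6, 7.3) and moved to about (2.4, 5.4).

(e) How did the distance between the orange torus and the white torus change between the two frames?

-1.1

The distance was about 8.5 in the first image and 7.4 in the second, so they moved 1.1 units closer together.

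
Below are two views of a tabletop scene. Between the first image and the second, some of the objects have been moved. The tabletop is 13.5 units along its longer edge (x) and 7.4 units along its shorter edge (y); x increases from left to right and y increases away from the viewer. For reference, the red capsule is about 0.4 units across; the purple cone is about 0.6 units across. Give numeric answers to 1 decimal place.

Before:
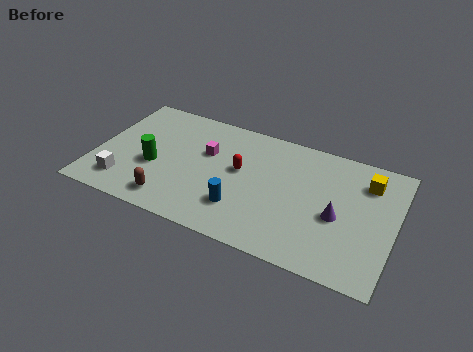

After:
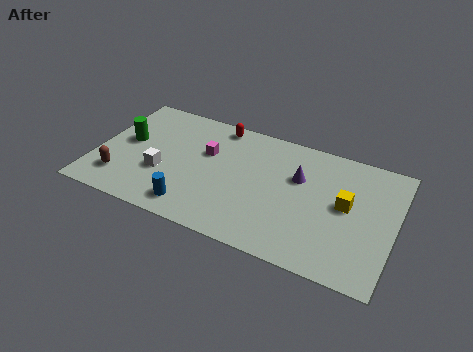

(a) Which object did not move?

the magenta cube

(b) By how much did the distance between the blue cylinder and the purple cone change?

+1.3

They were about 4.4 units apart before and 5.7 after — 1.3 units further apart.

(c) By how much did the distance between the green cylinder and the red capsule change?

+0.6

They were about 4.0 units apart before and 4.6 after — 0.6 units further apart.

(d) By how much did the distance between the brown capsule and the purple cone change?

+0.8

Before: roughly 7.6 units apart; after: 8.4. That's 0.8 units further apart.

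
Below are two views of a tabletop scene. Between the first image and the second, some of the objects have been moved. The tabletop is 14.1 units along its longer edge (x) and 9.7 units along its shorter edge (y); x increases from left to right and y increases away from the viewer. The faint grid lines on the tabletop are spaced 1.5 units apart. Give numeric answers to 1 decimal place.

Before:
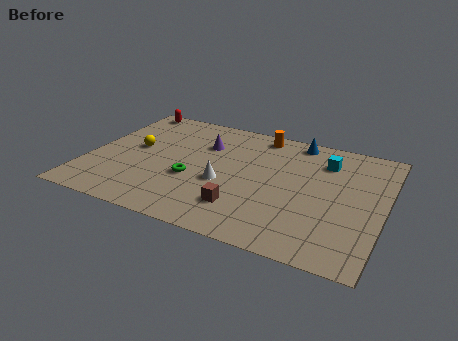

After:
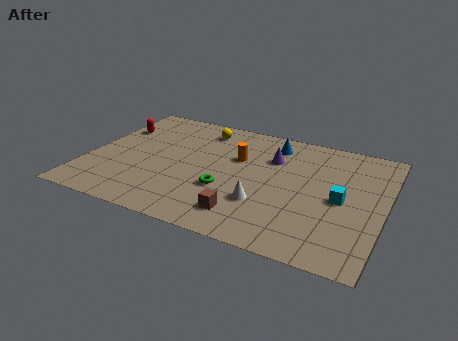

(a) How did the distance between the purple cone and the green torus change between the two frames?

+0.7

Before: roughly 3.1 units apart; after: 3.8. That's 0.7 units further apart.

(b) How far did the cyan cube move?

3.0

From (11.1, 7.4) to (12.1, 4.6), the cyan cube covered √(1.0² + 2.8²) ≈ 3.0 units.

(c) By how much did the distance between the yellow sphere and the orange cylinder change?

-3.8

The distance was about 6.6 in the first image and 2.8 in the second, so they moved 3.8 units closer together.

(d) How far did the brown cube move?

0.5

The brown cube was near (7.7, 2.3) before and (7.9, 1.8) after, so it travelled √(0.2² + 0.5²) ≈ 0.5 units.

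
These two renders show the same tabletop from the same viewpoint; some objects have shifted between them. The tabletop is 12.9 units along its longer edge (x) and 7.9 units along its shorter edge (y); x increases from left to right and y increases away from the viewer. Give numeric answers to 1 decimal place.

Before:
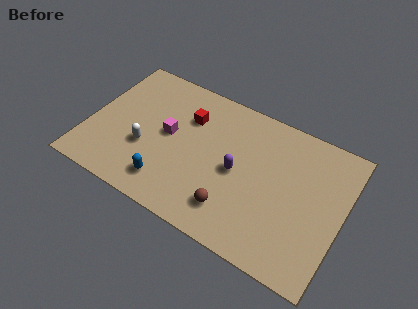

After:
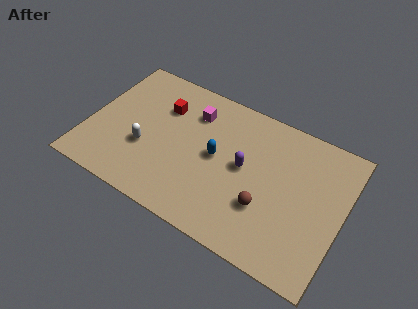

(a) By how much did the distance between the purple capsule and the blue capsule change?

-2.5

They were about 3.9 units apart before and 1.4 after — 2.5 units closer together.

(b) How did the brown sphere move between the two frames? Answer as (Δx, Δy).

(1.5, 0.9)

The brown sphere was at about (7.7, 1.7) and moved to about (9.2, 2.6).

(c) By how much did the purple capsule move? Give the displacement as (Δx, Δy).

(0.3, 0.4)

The purple capsule was at about (7.6, 3.8) and moved to about (7.9, 4.2).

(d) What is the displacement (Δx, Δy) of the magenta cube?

(1.0, 1.8)

The magenta cube started near (4.0, 4.2) and ended near (5.0, 6.0).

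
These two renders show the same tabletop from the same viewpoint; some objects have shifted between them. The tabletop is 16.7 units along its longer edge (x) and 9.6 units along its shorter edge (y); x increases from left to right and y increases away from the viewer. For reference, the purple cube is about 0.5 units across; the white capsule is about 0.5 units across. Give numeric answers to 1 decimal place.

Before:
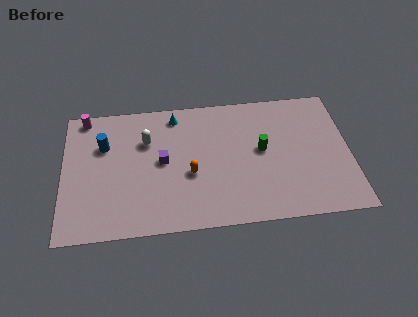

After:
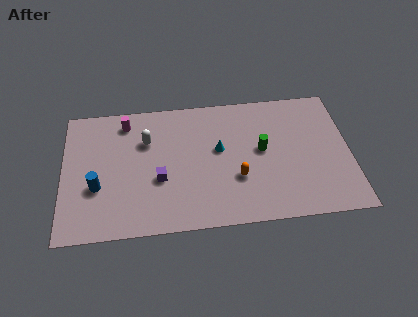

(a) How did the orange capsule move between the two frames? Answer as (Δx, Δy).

(2.7, -0.6)

The orange capsule started near (7.4, 3.9) and ended near (10.1, 3.3).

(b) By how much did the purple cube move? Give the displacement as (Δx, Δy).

(-0.2, -1.3)

The purple cube was at about (5.8, 5.0) and moved to about (5.6, 3.7).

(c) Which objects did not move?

the green cylinder and the white capsule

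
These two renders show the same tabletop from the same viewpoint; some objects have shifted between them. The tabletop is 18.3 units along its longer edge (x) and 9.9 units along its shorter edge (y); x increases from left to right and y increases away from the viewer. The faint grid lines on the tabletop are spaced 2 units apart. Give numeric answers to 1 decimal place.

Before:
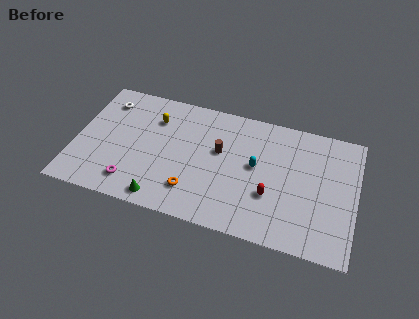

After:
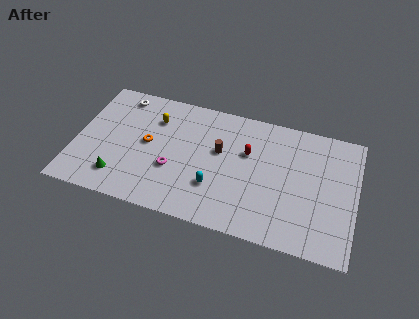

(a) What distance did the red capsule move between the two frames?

3.4

From (12.9, 3.4) to (11.2, 6.3), the red capsule covered √(1.7² + 2.9²) ≈ 3.4 units.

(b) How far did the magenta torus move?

3.1

From (4.0, 1.8) to (6.5, 3.6), the magenta torus covered √(2.5² + 1.8²) ≈ 3.1 units.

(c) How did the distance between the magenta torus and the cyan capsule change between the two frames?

-5.7

Before: roughly 8.6 units apart; after: 2.9. That's 5.7 units closer together.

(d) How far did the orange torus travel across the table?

4.3

The orange torus was near (7.9, 2.3) before and (4.7, 5.2) after, so it travelled √(3.2² + 2.9²) ≈ 4.3 units.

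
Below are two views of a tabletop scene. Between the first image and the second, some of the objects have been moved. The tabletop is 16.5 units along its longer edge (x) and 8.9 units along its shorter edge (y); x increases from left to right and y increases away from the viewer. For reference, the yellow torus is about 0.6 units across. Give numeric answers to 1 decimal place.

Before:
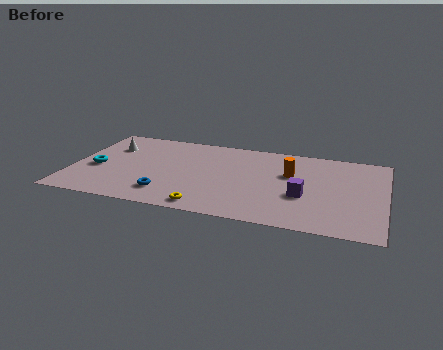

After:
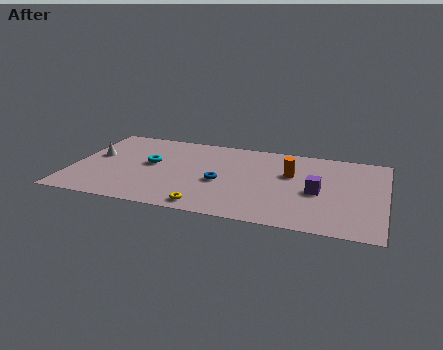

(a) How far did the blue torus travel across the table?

3.3

The blue torus moved from about (5.2, 1.9) to (7.9, 3.8), a distance of √(2.7² + 1.9²) ≈ 3.3.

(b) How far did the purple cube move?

0.9

The purple cube was near (12.3, 3.4) before and (13.0, 4.0) after, so it travelled √(0.7² + 0.6²) ≈ 0.9 units.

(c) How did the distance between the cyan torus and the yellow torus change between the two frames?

-1.6

The distance was about 6.7 in the first image and 5.1 in the second, so they moved 1.6 units closer together.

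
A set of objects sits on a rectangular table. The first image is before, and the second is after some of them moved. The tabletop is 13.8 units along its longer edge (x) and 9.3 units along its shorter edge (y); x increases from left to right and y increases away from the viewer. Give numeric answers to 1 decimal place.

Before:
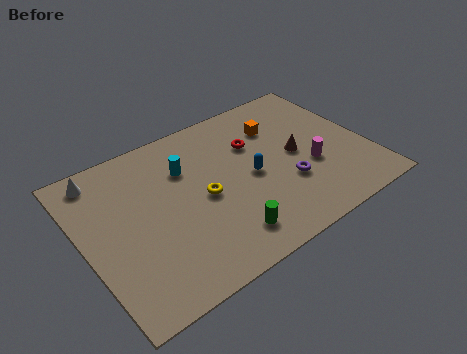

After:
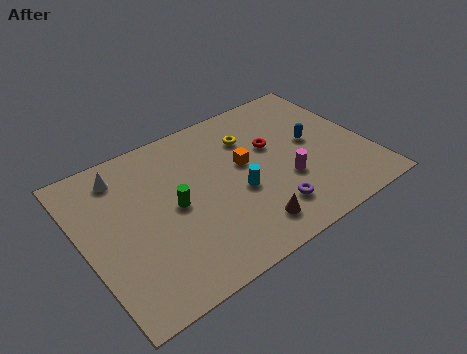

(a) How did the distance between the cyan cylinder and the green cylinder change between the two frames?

-1.8

They were about 4.9 units apart before and 3.1 after — 1.8 units closer together.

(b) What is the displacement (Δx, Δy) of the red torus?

(0.8, -0.6)

The red torus started near (8.6, 6.3) and ended near (9.4, 5.7).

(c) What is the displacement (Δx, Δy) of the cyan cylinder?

(2.1, -2.7)

The cyan cylinder started near (5.2, 6.5) and ended near (7.3, 3.8).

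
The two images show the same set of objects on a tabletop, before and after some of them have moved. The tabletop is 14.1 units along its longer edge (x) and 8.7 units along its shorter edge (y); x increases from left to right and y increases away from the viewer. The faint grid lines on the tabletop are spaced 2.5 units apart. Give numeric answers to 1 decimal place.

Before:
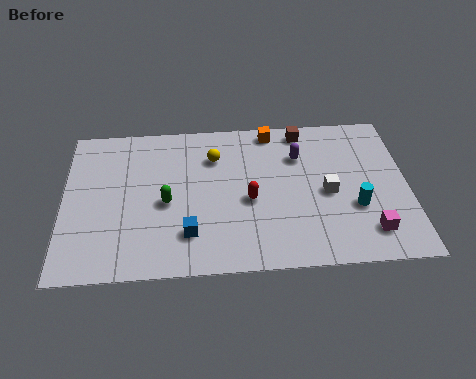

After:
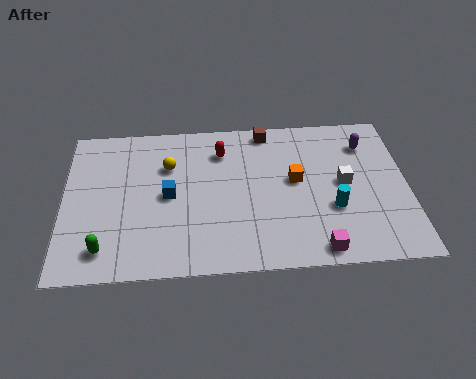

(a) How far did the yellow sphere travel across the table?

1.9

The yellow sphere was near (6.2, 6.4) before and (4.3, 6.0) after, so it travelled √(1.9² + 0.4²) ≈ 1.9 units.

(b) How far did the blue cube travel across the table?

2.3

The blue cube moved from about (5.1, 2.1) to (4.3, 4.3), a distance of √(0.8² + 2.2²) ≈ 2.3.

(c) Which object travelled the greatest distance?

the green capsule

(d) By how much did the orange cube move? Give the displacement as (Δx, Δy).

(0.9, -3.0)

The orange cube started near (8.6, 7.8) and ended near (9.5, 4.8).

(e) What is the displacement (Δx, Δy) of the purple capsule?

(2.8, 0.5)

The purple capsule started near (9.7, 6.2) and ended near (12.5, 6.7).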